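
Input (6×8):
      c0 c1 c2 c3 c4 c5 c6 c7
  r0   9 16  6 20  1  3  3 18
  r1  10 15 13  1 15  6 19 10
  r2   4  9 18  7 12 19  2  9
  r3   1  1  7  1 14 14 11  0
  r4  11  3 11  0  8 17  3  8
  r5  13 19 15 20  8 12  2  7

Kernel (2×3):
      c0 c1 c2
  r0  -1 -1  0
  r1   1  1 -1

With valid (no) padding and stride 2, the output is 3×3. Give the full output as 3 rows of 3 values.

-13 -27 -2
-18 -31 -14
3 16 -7

Output[0,0]: The receptive field on the input at this output position is [9 16 6 / 10 15 13]. Elementwise product with the kernel and sum: 9·-1 + 16·-1 + 10·1 + 15·1 + 13·-1.
Output[0,1]: The receptive field on the input at this output position is [6 20 1 / 13 1 15]. Elementwise product with the kernel and sum: 6·-1 + 20·-1 + 13·1 + 1·1 + 15·-1.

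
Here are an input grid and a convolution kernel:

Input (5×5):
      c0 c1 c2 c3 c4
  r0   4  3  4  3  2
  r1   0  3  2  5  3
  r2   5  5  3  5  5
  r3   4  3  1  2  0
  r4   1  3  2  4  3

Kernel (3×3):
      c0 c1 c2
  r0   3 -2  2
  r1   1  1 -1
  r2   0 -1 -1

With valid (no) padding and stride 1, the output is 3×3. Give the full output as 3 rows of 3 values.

7 -1 4
1 15 3
12 15 5

Output[0,0]: The receptive field on the input at this output position is [4 3 4 / 0 3 2 / 5 5 3]. Elementwise product with the kernel and sum: 4·3 + 3·-2 + 4·2 + 0·1 + 3·1 + 2·-1 + 5·-1 + 3·-1.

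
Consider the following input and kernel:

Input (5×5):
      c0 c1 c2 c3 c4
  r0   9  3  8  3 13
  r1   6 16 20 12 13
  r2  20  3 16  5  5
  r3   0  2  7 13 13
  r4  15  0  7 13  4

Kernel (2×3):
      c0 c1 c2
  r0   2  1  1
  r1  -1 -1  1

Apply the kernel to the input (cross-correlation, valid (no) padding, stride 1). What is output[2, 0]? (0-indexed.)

The receptive field on the input at this output position is [20 3 16 / 0 2 7]. Elementwise product with the kernel and sum: 20·2 + 3·1 + 16·1 + 0·-1 + 2·-1 + 7·1.

64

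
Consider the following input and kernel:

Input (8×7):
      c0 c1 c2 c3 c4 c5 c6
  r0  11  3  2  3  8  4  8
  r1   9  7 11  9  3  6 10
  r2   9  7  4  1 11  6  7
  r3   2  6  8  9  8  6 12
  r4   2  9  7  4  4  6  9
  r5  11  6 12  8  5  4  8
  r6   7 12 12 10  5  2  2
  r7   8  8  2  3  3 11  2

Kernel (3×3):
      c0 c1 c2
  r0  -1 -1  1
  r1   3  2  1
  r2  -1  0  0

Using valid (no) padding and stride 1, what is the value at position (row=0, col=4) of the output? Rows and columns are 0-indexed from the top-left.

16

The receptive field on the input at this output position is [8 4 8 / 3 6 10 / 11 6 7]. Elementwise product with the kernel and sum: 8·-1 + 4·-1 + 8·1 + 3·3 + 6·2 + 10·1 + 11·-1.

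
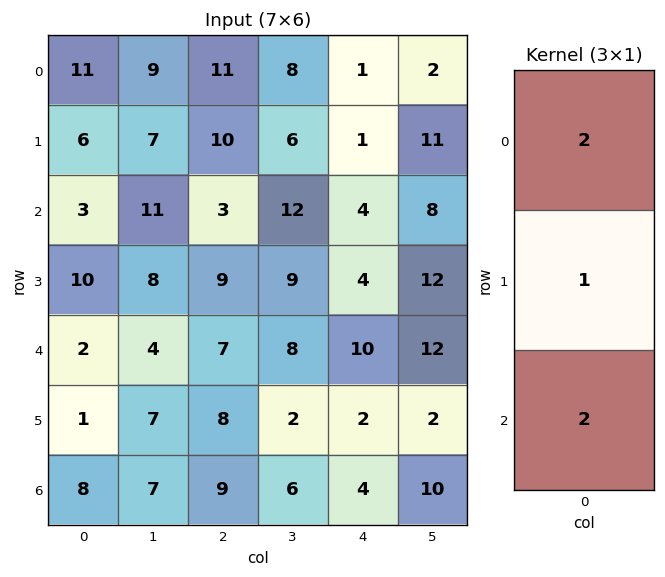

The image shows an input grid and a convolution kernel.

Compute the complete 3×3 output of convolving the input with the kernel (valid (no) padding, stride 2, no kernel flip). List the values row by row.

Output[0,0]: The receptive field on the input at this output position is [11 / 6 / 3]. Elementwise product with the kernel and sum: 11·2 + 6·1 + 3·2.
Output[0,1]: The receptive field on the input at this output position is [11 / 10 / 3]. Elementwise product with the kernel and sum: 11·2 + 10·1 + 3·2.

34 38 11
20 29 32
21 40 30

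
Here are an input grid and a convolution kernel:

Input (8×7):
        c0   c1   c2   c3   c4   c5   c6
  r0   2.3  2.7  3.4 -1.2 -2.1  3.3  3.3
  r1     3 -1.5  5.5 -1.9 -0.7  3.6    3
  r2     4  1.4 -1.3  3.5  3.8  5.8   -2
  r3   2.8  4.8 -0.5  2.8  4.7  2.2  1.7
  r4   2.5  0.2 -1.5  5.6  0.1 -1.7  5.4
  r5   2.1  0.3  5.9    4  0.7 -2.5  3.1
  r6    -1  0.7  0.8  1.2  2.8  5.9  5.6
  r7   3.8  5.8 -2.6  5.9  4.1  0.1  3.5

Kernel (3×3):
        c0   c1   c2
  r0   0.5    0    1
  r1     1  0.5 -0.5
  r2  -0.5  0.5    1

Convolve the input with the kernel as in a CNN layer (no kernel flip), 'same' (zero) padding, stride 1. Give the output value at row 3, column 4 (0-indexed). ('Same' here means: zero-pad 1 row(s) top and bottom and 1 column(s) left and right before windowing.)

7.15

The receptive field on the zero-padded input at this output position is [3.5 3.8 5.8 / 2.8 4.7 2.2 / 5.6 0.1 -1.7]. Elementwise product with the kernel and sum: 3.5·0.5 + 5.8·1 + 2.8·1 + 4.7·0.5 + 2.2·-0.5 + 5.6·-0.5 + 0.1·0.5 + -1.7·1.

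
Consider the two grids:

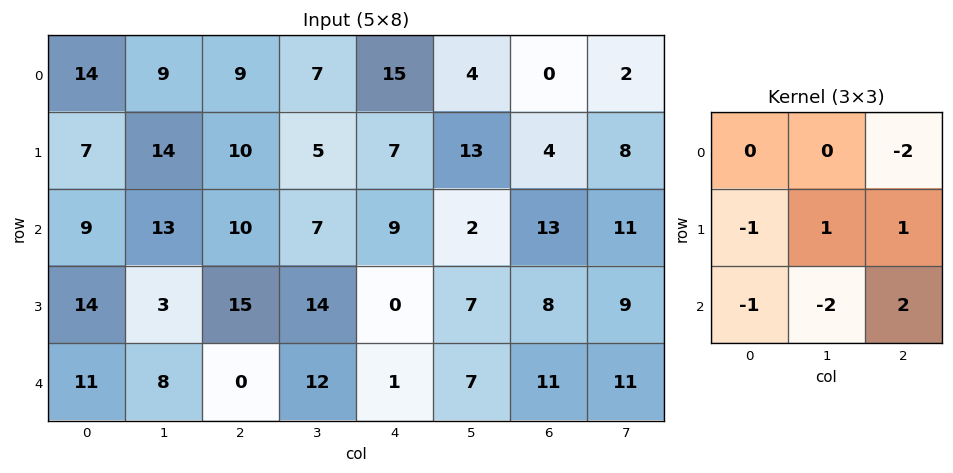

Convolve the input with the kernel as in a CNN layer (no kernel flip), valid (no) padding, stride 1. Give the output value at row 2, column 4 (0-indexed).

-4

The receptive field on the input at this output position is [9 2 13 / 0 7 8 / 1 7 11]. Elementwise product with the kernel and sum: 13·-2 + 0·-1 + 7·1 + 8·1 + 1·-1 + 7·-2 + 11·2.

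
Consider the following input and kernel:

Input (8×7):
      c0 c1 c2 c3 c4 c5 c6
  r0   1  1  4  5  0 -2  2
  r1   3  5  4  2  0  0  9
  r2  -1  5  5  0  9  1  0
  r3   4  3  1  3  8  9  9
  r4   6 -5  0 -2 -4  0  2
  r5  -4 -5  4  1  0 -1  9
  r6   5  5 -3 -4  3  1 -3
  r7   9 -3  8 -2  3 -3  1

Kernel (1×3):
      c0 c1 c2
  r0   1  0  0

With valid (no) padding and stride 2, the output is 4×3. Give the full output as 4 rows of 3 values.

Output[0,0]: The receptive field on the input at this output position is [1 1 4]. Elementwise product with the kernel and sum: 1·1.
Output[0,1]: The receptive field on the input at this output position is [4 5 0]. Elementwise product with the kernel and sum: 4·1.

1 4 0
-1 5 9
6 0 -4
5 -3 3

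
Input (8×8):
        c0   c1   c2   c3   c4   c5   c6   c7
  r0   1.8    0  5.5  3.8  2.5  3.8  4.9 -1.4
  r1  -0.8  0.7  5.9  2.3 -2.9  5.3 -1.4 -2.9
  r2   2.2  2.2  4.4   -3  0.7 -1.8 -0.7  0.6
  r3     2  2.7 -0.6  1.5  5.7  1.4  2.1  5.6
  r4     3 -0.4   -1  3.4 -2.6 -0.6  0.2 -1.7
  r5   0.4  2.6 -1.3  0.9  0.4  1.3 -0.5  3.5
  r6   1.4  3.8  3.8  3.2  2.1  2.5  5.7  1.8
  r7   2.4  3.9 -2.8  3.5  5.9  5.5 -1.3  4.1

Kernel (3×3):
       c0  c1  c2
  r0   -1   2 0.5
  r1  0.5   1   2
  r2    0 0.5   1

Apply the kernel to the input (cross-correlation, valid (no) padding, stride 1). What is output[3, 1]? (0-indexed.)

2.7

The receptive field on the input at this output position is [2.7 -0.6 1.5 / -0.4 -1 3.4 / 2.6 -1.3 0.9]. Elementwise product with the kernel and sum: 2.7·-1 + -0.6·2 + 1.5·0.5 + -0.4·0.5 + -1·1 + 3.4·2 + -1.3·0.5 + 0.9·1.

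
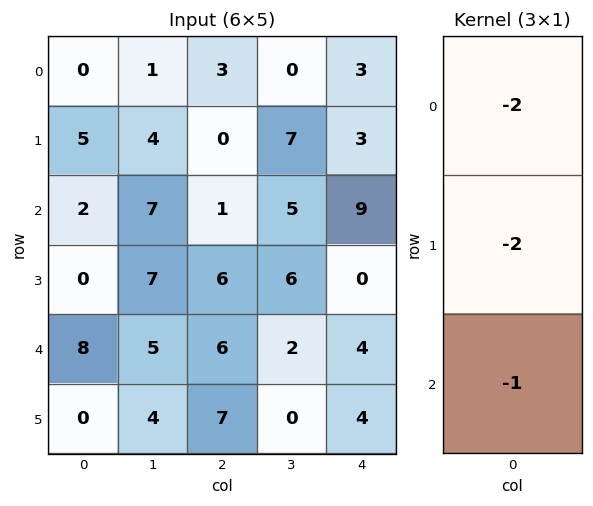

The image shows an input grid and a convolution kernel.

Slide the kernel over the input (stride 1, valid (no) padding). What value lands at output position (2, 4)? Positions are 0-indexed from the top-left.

The receptive field on the input at this output position is [9 / 0 / 4]. Elementwise product with the kernel and sum: 9·-2 + 0·-2 + 4·-1.

-22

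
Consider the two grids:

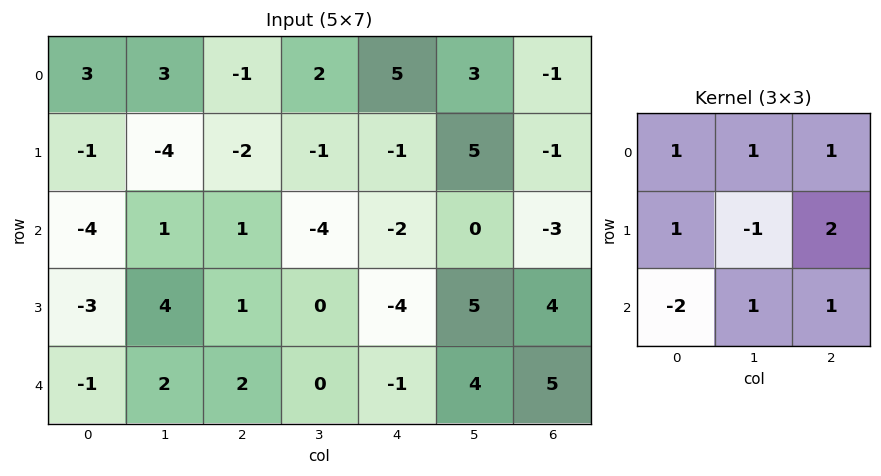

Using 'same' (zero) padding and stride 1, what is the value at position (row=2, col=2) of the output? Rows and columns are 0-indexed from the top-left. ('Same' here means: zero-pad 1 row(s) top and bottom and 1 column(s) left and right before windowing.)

-22

The receptive field on the zero-padded input at this output position is [-4 -2 -1 / 1 1 -4 / 4 1 0]. Elementwise product with the kernel and sum: -4·1 + -2·1 + -1·1 + 1·1 + 1·-1 + -4·2 + 4·-2 + 1·1 + 0·1.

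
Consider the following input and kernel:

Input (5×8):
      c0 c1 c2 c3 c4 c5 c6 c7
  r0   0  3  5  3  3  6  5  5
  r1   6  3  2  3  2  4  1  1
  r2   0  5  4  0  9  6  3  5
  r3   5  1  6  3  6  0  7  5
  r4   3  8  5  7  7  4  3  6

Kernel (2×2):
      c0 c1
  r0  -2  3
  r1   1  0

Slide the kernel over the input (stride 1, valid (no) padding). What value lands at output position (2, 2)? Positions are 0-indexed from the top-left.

-2

The receptive field on the input at this output position is [4 0 / 6 3]. Elementwise product with the kernel and sum: 4·-2 + 0·3 + 6·1.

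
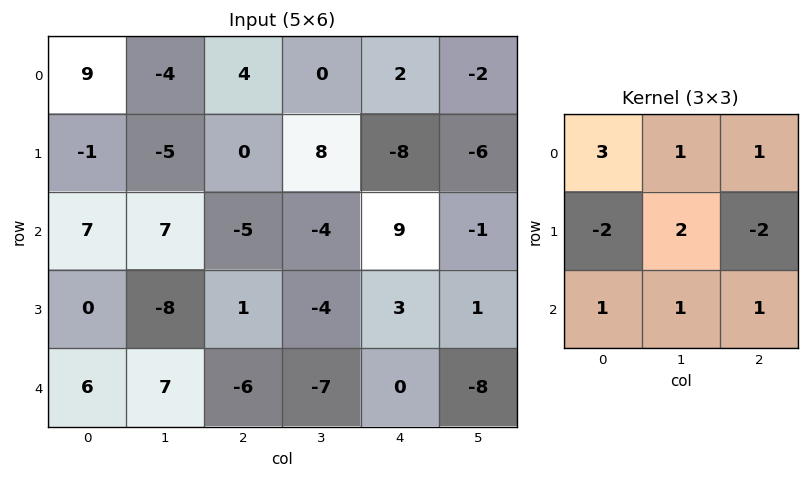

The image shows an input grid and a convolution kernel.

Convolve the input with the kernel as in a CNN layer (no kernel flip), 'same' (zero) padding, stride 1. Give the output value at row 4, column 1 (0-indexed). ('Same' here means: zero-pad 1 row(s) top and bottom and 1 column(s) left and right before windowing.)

The receptive field on the zero-padded input at this output position is [0 -8 1 / 6 7 -6 / 0 0 0]. Elementwise product with the kernel and sum: 0·3 + -8·1 + 1·1 + 6·-2 + 7·2 + -6·-2 + 0·1 + 0·1 + 0·1.

7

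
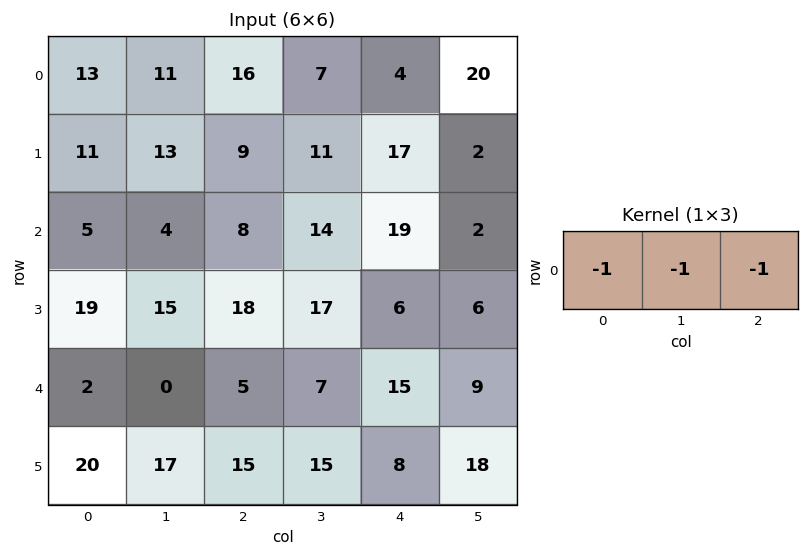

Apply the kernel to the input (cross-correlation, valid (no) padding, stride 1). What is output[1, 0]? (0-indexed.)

The receptive field on the input at this output position is [11 13 9]. Elementwise product with the kernel and sum: 11·-1 + 13·-1 + 9·-1.

-33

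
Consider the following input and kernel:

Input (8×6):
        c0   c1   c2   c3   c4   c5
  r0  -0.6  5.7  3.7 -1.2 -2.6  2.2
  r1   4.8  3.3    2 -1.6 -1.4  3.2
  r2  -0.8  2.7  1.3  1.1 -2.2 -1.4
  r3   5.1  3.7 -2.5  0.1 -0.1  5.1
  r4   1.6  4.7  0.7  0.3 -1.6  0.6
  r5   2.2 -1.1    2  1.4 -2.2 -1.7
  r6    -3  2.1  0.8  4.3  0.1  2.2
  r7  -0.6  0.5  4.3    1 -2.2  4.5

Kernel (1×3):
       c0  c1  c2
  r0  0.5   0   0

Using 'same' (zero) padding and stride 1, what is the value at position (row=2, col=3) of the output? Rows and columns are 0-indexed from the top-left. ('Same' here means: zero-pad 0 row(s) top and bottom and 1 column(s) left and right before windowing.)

0.65

The receptive field on the zero-padded input at this output position is [1.3 1.1 -2.2]. Elementwise product with the kernel and sum: 1.3·0.5.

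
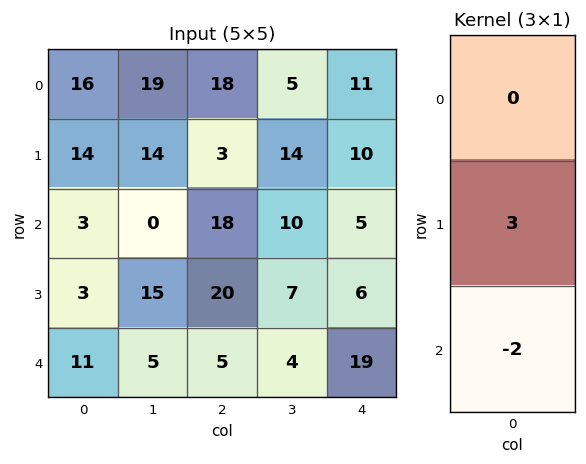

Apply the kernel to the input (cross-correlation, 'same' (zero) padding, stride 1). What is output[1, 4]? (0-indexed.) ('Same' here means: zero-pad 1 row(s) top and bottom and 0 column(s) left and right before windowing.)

20

The receptive field on the zero-padded input at this output position is [11 / 10 / 5]. Elementwise product with the kernel and sum: 10·3 + 5·-2.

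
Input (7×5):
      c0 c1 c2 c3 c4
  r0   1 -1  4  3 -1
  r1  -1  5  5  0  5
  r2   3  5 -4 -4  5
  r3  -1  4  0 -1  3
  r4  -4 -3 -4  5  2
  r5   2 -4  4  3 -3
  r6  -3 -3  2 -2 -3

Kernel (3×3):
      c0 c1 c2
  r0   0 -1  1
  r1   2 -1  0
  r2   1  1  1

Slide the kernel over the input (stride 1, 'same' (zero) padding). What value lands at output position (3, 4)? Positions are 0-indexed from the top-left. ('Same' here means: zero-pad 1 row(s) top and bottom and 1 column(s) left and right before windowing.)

The receptive field on the zero-padded input at this output position is [-4 5 0 / -1 3 0 / 5 2 0]. Elementwise product with the kernel and sum: 5·-1 + 0·1 + -1·2 + 3·-1 + 5·1 + 2·1 + 0·1.

-3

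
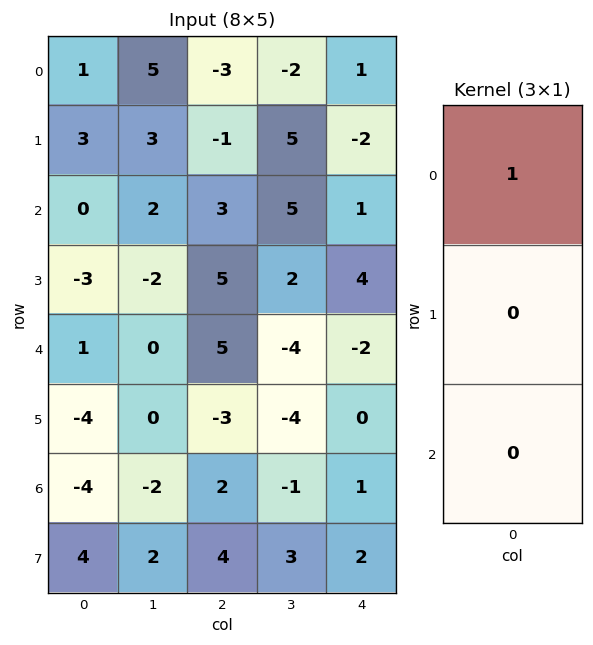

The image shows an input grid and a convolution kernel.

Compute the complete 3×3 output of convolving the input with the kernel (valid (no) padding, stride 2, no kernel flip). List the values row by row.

Output[0,0]: The receptive field on the input at this output position is [1 / 3 / 0]. Elementwise product with the kernel and sum: 1·1.
Output[0,1]: The receptive field on the input at this output position is [-3 / -1 / 3]. Elementwise product with the kernel and sum: -3·1.

1 -3 1
0 3 1
1 5 -2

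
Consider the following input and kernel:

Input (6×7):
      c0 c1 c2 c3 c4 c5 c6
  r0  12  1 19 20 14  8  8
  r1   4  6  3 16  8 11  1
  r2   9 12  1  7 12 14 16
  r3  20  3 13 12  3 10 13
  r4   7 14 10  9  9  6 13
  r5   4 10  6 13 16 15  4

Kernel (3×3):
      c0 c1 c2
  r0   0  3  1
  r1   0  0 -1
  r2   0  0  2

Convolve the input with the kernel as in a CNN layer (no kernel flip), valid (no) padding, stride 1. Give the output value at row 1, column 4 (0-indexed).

The receptive field on the input at this output position is [8 11 1 / 12 14 16 / 3 10 13]. Elementwise product with the kernel and sum: 11·3 + 1·1 + 16·-1 + 13·2.

44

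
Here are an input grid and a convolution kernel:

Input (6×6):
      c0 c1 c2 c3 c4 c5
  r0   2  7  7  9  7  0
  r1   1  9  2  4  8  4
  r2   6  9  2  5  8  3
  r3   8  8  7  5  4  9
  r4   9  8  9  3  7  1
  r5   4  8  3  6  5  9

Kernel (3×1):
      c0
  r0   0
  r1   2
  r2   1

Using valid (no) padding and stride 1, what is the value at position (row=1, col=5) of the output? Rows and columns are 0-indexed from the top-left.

15

The receptive field on the input at this output position is [4 / 3 / 9]. Elementwise product with the kernel and sum: 3·2 + 9·1.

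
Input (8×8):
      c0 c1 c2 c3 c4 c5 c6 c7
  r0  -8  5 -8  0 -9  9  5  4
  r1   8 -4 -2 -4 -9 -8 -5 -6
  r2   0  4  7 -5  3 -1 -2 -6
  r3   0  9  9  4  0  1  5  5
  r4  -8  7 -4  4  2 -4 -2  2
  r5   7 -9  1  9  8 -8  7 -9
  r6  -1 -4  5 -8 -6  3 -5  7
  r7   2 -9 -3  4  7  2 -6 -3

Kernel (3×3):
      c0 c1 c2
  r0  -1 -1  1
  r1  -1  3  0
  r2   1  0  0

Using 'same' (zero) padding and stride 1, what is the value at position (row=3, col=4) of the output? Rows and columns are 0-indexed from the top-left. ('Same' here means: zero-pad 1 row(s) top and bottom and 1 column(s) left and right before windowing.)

1

The receptive field on the zero-padded input at this output position is [-5 3 -1 / 4 0 1 / 4 2 -4]. Elementwise product with the kernel and sum: -5·-1 + 3·-1 + -1·1 + 4·-1 + 0·3 + 4·1.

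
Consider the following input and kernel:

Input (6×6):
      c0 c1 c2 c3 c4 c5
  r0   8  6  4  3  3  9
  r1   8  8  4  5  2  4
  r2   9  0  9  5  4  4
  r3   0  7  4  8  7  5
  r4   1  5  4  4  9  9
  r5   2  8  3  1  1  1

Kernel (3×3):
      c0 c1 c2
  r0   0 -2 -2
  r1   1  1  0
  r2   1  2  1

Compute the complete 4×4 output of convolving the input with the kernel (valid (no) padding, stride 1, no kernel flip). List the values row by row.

Output[0,0]: The receptive field on the input at this output position is [8 6 4 / 8 8 4 / 9 0 9]. Elementwise product with the kernel and sum: 6·-2 + 4·-2 + 8·1 + 8·1 + 9·1 + 0·2 + 9·1.
Output[0,1]: The receptive field on the input at this output position is [6 4 3 / 8 4 5 / 0 9 5]. Elementwise product with the kernel and sum: 4·-2 + 3·-2 + 8·1 + 4·1 + 0·1 + 9·2 + 5·1.

14 21 20 0
3 14 27 24
4 0 15 30
5 0 -16 -7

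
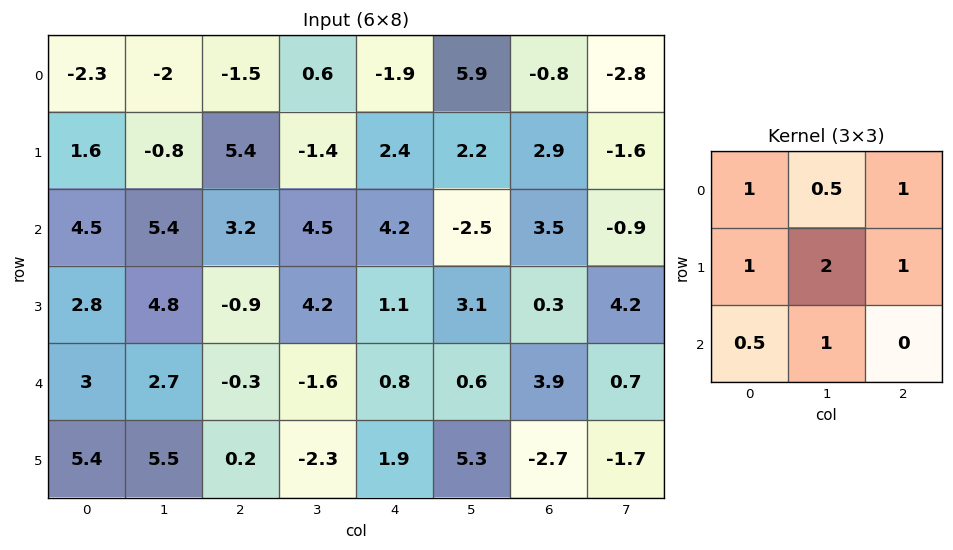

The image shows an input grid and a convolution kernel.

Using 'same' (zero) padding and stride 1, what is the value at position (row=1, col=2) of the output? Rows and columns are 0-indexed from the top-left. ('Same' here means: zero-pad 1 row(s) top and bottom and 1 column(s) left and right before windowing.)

The receptive field on the zero-padded input at this output position is [-2 -1.5 0.6 / -0.8 5.4 -1.4 / 5.4 3.2 4.5]. Elementwise product with the kernel and sum: -2·1 + -1.5·0.5 + 0.6·1 + -0.8·1 + 5.4·2 + -1.4·1 + 5.4·0.5 + 3.2·1.

12.35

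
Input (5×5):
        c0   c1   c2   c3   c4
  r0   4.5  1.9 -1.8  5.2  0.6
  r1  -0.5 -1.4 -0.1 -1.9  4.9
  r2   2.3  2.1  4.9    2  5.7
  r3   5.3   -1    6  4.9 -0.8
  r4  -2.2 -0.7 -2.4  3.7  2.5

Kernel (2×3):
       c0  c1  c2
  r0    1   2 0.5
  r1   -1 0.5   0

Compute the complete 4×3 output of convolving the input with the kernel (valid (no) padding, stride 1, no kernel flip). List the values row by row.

Output[0,0]: The receptive field on the input at this output position is [4.5 1.9 -1.8 / -0.5 -1.4 -0.1]. Elementwise product with the kernel and sum: 4.5·1 + 1.9·2 + -1.8·0.5 + -0.5·-1 + -1.4·0.5.
Output[0,1]: The receptive field on the input at this output position is [1.9 -1.8 5.2 / -1.4 -0.1 -1.9]. Elementwise product with the kernel and sum: 1.9·1 + -1.8·2 + 5.2·0.5 + -1.4·-1 + -0.1·0.5.

7.2 2.25 8.05
-4.6 -2.2 -5.35
3.15 16.9 8.2
8.15 12.95 19.65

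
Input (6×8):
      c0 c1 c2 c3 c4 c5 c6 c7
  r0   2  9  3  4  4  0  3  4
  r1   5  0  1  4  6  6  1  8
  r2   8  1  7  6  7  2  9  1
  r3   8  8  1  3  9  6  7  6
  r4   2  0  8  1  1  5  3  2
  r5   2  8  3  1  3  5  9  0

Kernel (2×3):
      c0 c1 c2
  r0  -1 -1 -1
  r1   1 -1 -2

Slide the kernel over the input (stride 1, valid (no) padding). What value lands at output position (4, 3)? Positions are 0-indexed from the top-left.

-19

The receptive field on the input at this output position is [1 1 5 / 1 3 5]. Elementwise product with the kernel and sum: 1·-1 + 1·-1 + 5·-1 + 1·1 + 3·-1 + 5·-2.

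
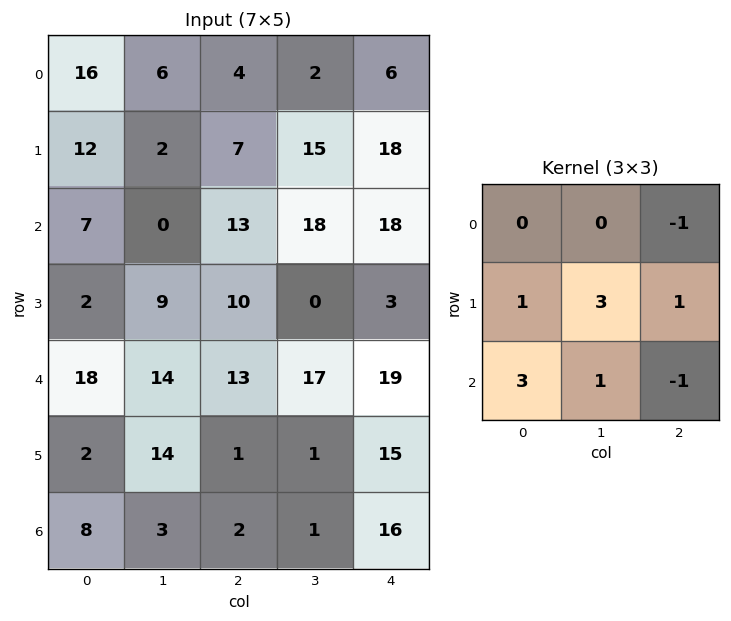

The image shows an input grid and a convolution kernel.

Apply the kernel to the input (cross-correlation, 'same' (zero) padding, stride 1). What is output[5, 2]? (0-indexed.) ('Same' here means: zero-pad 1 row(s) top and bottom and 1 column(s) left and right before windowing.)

The receptive field on the zero-padded input at this output position is [14 13 17 / 14 1 1 / 3 2 1]. Elementwise product with the kernel and sum: 17·-1 + 14·1 + 1·3 + 1·1 + 3·3 + 2·1 + 1·-1.

11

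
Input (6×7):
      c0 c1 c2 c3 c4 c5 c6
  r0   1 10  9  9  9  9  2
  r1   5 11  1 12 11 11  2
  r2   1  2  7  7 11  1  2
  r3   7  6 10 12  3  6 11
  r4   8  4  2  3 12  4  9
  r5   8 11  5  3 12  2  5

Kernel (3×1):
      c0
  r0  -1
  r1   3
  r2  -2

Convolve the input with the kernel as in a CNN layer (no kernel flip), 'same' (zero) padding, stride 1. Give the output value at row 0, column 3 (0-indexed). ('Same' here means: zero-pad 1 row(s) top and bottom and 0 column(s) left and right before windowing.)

3

The receptive field on the zero-padded input at this output position is [0 / 9 / 12]. Elementwise product with the kernel and sum: 0·-1 + 9·3 + 12·-2.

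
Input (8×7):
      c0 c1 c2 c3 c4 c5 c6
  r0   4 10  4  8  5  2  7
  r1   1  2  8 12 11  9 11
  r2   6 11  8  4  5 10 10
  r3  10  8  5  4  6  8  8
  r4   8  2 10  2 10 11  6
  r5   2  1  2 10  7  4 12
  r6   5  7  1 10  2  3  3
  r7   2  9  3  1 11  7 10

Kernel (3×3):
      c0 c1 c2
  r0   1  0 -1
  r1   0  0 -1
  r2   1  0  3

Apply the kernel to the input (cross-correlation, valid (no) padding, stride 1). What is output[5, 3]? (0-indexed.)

25

The receptive field on the input at this output position is [10 7 4 / 10 2 3 / 1 11 7]. Elementwise product with the kernel and sum: 10·1 + 4·-1 + 3·-1 + 1·1 + 7·3.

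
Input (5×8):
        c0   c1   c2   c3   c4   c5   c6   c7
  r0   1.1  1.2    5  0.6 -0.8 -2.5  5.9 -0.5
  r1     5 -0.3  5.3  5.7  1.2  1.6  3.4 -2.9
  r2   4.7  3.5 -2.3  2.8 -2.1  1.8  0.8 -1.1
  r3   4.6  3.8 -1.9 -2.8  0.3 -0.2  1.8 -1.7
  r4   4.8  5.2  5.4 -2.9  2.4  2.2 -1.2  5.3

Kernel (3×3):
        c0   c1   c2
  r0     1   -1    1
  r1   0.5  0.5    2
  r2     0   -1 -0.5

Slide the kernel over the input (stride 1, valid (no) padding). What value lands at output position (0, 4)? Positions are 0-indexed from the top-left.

The receptive field on the input at this output position is [-0.8 -2.5 5.9 / 1.2 1.6 3.4 / -2.1 1.8 0.8]. Elementwise product with the kernel and sum: -0.8·1 + -2.5·-1 + 5.9·1 + 1.2·0.5 + 1.6·0.5 + 3.4·2 + 1.8·-1 + 0.8·-0.5.

13.6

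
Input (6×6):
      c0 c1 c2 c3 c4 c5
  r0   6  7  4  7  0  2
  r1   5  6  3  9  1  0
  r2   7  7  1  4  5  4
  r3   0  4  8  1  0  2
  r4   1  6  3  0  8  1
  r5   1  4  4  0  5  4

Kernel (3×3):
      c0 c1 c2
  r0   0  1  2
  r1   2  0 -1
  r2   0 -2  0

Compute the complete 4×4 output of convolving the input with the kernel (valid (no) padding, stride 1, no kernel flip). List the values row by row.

Output[0,0]: The receptive field on the input at this output position is [6 7 4 / 5 6 3 / 7 7 1]. Elementwise product with the kernel and sum: 7·1 + 4·2 + 5·2 + 3·-1 + 7·-2.
Output[0,1]: The receptive field on the input at this output position is [7 4 7 / 6 3 9 / 7 1 4]. Elementwise product with the kernel and sum: 4·1 + 7·2 + 6·2 + 9·-1 + 1·-2.

8 19 4 12
17 15 6 5
-11 10 30 -3
11 14 -1 -7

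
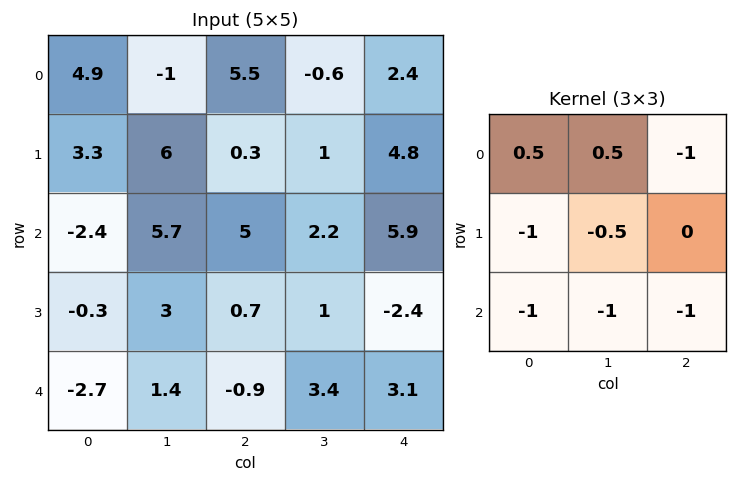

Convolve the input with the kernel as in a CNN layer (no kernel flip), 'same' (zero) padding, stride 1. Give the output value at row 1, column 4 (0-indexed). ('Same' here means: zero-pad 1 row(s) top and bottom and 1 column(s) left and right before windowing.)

The receptive field on the zero-padded input at this output position is [-0.6 2.4 0 / 1 4.8 0 / 2.2 5.9 0]. Elementwise product with the kernel and sum: -0.6·0.5 + 2.4·0.5 + 0·-1 + 1·-1 + 4.8·-0.5 + 2.2·-1 + 5.9·-1 + 0·-1.

-10.6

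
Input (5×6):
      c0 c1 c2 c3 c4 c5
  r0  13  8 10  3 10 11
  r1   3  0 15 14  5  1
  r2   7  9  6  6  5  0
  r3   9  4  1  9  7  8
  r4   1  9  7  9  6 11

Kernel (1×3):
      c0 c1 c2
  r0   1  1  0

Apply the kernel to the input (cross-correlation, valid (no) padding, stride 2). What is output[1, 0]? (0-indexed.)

The receptive field on the input at this output position is [7 9 6]. Elementwise product with the kernel and sum: 7·1 + 9·1.

16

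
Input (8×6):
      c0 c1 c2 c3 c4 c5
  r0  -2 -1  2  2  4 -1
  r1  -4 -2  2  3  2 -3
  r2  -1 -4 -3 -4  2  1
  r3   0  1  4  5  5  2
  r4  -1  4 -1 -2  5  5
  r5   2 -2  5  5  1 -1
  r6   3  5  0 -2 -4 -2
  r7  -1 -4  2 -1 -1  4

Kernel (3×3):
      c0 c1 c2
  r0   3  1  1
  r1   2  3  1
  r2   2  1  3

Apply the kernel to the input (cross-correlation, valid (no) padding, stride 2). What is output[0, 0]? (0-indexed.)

-32

The receptive field on the input at this output position is [-2 -1 2 / -4 -2 2 / -1 -4 -3]. Elementwise product with the kernel and sum: -2·3 + -1·1 + 2·1 + -4·2 + -2·3 + 2·1 + -1·2 + -4·1 + -3·3.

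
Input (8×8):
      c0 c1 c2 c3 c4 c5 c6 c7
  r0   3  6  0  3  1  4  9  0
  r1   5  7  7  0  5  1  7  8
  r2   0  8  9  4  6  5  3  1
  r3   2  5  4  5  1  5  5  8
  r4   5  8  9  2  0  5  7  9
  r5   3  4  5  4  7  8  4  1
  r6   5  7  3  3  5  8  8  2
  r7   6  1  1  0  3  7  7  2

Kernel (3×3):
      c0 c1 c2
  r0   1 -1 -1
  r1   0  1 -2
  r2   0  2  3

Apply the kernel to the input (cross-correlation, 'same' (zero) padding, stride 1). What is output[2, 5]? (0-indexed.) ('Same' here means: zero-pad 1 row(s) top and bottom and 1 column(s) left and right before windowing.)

21

The receptive field on the zero-padded input at this output position is [5 1 7 / 6 5 3 / 1 5 5]. Elementwise product with the kernel and sum: 5·1 + 1·-1 + 7·-1 + 5·1 + 3·-2 + 5·2 + 5·3.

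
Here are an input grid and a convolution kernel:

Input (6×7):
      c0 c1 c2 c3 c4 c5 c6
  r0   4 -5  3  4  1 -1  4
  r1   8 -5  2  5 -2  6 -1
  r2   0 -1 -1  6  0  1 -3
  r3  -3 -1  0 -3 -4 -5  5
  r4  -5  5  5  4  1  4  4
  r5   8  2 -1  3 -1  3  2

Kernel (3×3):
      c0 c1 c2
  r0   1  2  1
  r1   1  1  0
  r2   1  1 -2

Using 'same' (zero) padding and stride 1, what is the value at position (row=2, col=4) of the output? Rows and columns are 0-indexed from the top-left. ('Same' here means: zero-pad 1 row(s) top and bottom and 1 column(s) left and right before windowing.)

The receptive field on the zero-padded input at this output position is [5 -2 6 / 6 0 1 / -3 -4 -5]. Elementwise product with the kernel and sum: 5·1 + -2·2 + 6·1 + 6·1 + 0·1 + -3·1 + -4·1 + -5·-2.

16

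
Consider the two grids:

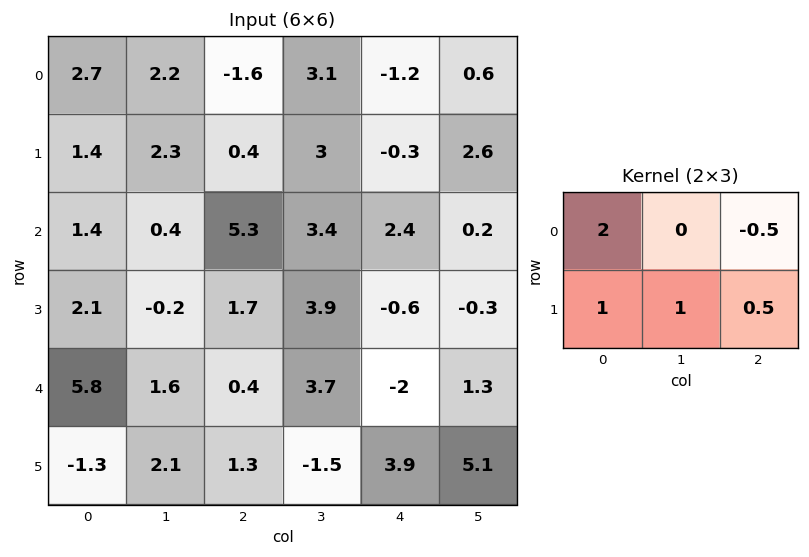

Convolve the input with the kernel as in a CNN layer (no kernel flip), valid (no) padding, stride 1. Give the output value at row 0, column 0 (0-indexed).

The receptive field on the input at this output position is [2.7 2.2 -1.6 / 1.4 2.3 0.4]. Elementwise product with the kernel and sum: 2.7·2 + -1.6·-0.5 + 1.4·1 + 2.3·1 + 0.4·0.5.

10.1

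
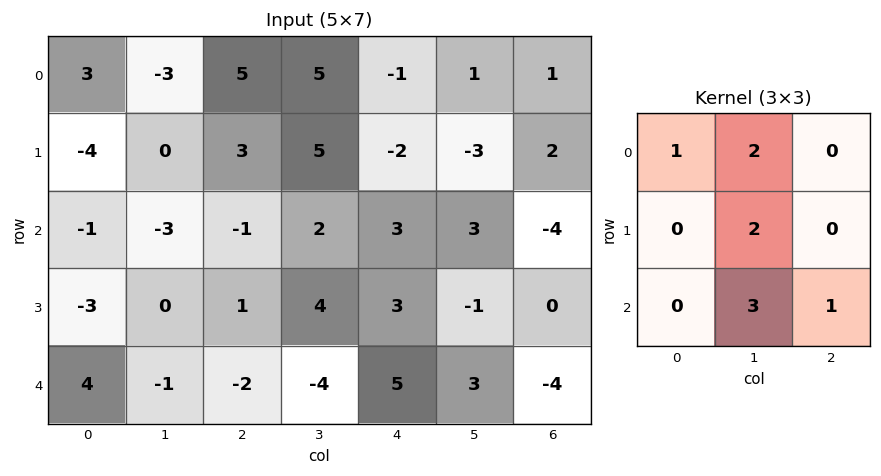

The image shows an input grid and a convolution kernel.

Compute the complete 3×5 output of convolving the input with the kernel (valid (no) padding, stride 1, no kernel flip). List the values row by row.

-13 12 34 11 0
-9 11 32 15 -5
-12 -13 4 32 12

Output[0,0]: The receptive field on the input at this output position is [3 -3 5 / -4 0 3 / -1 -3 -1]. Elementwise product with the kernel and sum: 3·1 + -3·2 + 0·2 + -3·3 + -1·1.
Output[0,1]: The receptive field on the input at this output position is [-3 5 5 / 0 3 5 / -3 -1 2]. Elementwise product with the kernel and sum: -3·1 + 5·2 + 3·2 + -1·3 + 2·1.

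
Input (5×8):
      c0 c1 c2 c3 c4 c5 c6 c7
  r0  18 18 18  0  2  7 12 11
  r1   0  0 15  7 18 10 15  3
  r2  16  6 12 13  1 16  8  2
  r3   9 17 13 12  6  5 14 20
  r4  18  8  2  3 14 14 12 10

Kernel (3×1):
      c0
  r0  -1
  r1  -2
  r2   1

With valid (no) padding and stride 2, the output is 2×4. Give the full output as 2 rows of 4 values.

Output[0,0]: The receptive field on the input at this output position is [18 / 0 / 16]. Elementwise product with the kernel and sum: 18·-1 + 0·-2 + 16·1.
Output[0,1]: The receptive field on the input at this output position is [18 / 15 / 12]. Elementwise product with the kernel and sum: 18·-1 + 15·-2 + 12·1.

-2 -36 -37 -34
-16 -36 1 -24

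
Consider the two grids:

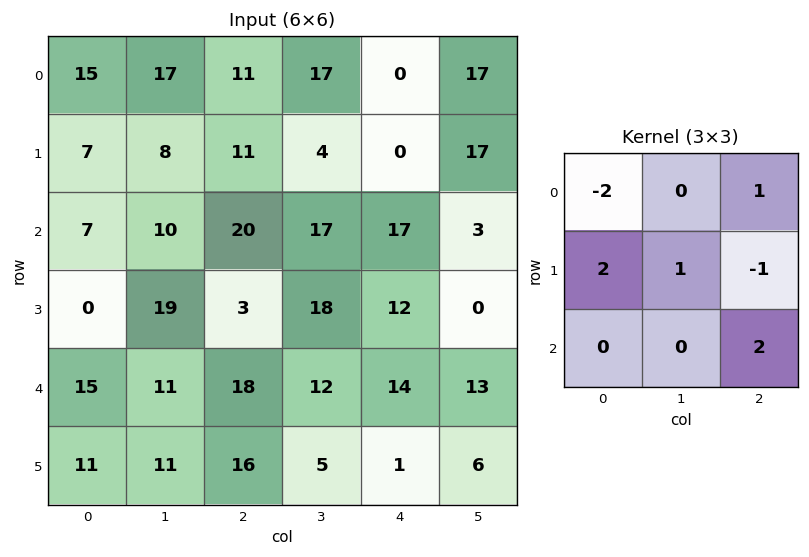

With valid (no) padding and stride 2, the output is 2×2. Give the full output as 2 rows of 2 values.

32 38
58 17

Output[0,0]: The receptive field on the input at this output position is [15 17 11 / 7 8 11 / 7 10 20]. Elementwise product with the kernel and sum: 15·-2 + 11·1 + 7·2 + 8·1 + 11·-1 + 20·2.
Output[0,1]: The receptive field on the input at this output position is [11 17 0 / 11 4 0 / 20 17 17]. Elementwise product with the kernel and sum: 11·-2 + 0·1 + 11·2 + 4·1 + 0·-1 + 17·2.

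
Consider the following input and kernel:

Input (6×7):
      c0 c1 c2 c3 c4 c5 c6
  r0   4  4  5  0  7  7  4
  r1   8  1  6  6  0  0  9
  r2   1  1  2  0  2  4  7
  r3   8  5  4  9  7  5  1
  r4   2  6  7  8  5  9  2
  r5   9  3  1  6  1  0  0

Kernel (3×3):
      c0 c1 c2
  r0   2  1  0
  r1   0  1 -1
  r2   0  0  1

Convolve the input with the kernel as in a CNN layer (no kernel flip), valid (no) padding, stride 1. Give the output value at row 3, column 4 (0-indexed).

The receptive field on the input at this output position is [7 5 1 / 5 9 2 / 1 0 0]. Elementwise product with the kernel and sum: 7·2 + 5·1 + 9·1 + 2·-1 + 0·1.

26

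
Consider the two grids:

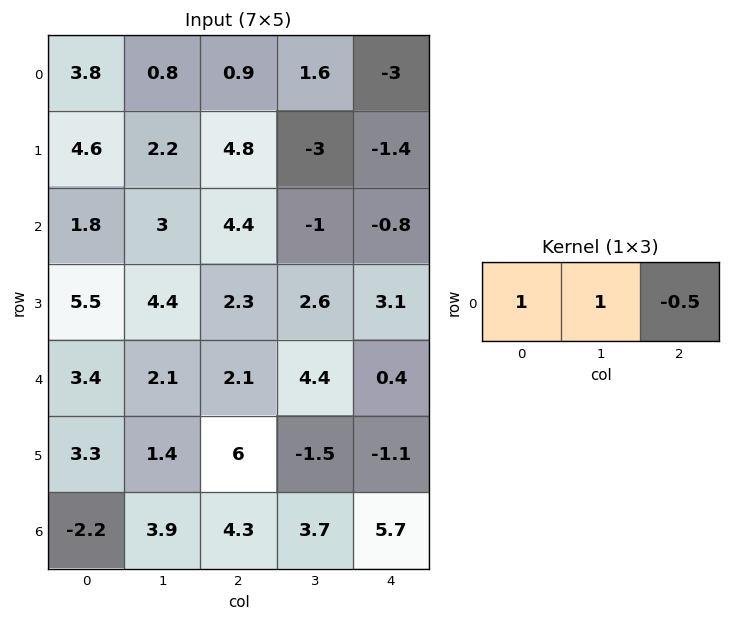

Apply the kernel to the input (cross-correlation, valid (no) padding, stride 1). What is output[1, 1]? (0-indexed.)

8.5

The receptive field on the input at this output position is [2.2 4.8 -3]. Elementwise product with the kernel and sum: 2.2·1 + 4.8·1 + -3·-0.5.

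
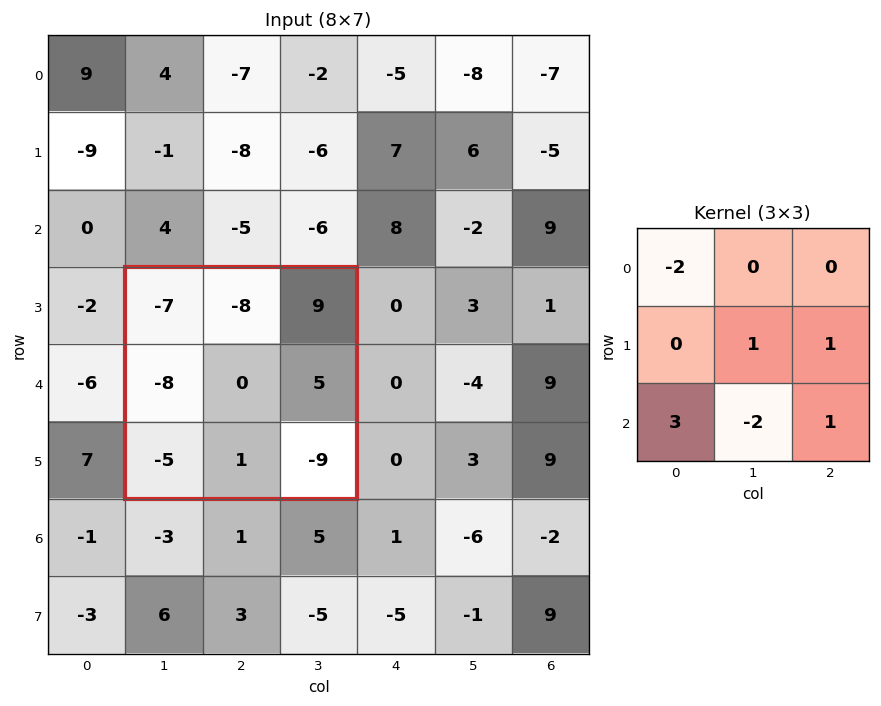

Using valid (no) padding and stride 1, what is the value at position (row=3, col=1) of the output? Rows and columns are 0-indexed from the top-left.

-7

The receptive field on the input at this output position is [-7 -8 9 / -8 0 5 / -5 1 -9]. Elementwise product with the kernel and sum: -7·-2 + 0·1 + 5·1 + -5·3 + 1·-2 + -9·1.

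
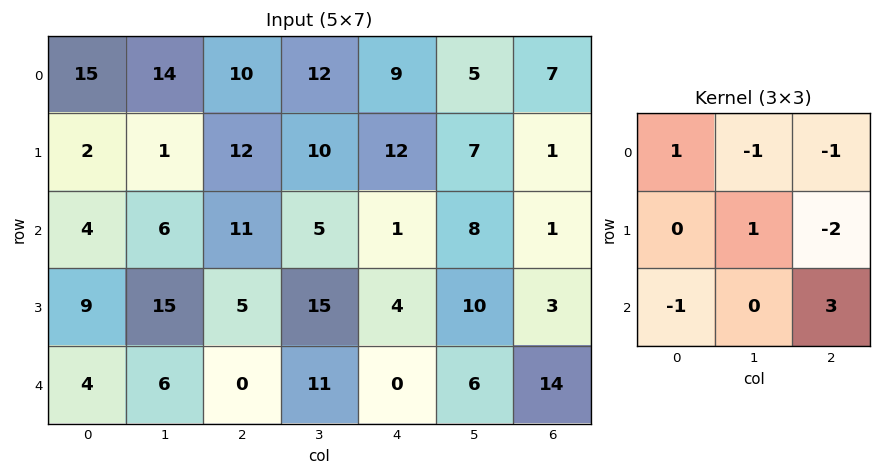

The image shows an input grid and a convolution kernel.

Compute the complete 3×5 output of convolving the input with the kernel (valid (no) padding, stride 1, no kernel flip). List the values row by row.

-3 -7 -33 15 4
-21 10 0 -9 15
-12 -8 12 -13 38

Output[0,0]: The receptive field on the input at this output position is [15 14 10 / 2 1 12 / 4 6 11]. Elementwise product with the kernel and sum: 15·1 + 14·-1 + 10·-1 + 1·1 + 12·-2 + 4·-1 + 11·3.
Output[0,1]: The receptive field on the input at this output position is [14 10 12 / 1 12 10 / 6 11 5]. Elementwise product with the kernel and sum: 14·1 + 10·-1 + 12·-1 + 12·1 + 10·-2 + 6·-1 + 5·3.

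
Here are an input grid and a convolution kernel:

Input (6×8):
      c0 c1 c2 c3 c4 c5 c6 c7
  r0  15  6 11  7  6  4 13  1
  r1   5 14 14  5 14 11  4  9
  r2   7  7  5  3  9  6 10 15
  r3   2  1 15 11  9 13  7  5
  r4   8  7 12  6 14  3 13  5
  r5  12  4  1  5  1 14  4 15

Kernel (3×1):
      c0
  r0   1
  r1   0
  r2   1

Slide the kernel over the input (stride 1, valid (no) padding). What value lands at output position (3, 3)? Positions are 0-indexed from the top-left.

The receptive field on the input at this output position is [11 / 6 / 5]. Elementwise product with the kernel and sum: 11·1 + 5·1.

16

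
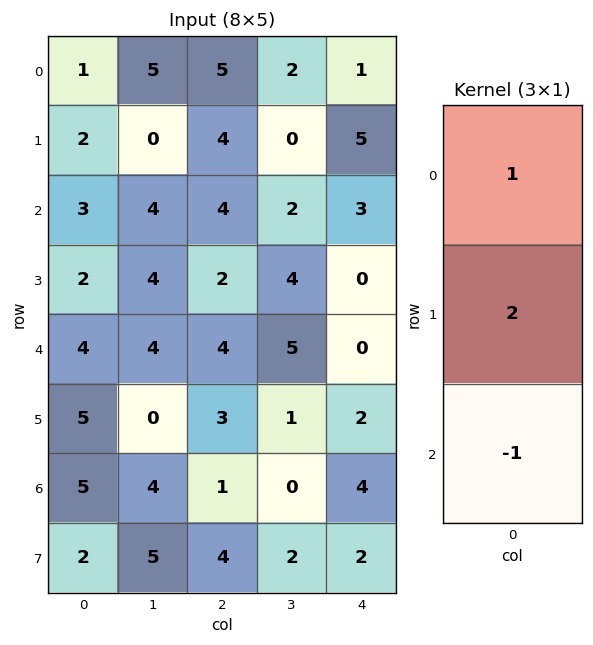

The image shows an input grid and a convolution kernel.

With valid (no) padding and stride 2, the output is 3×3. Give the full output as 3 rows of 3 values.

2 9 8
3 4 3
9 9 0

Output[0,0]: The receptive field on the input at this output position is [1 / 2 / 3]. Elementwise product with the kernel and sum: 1·1 + 2·2 + 3·-1.
Output[0,1]: The receptive field on the input at this output position is [5 / 4 / 4]. Elementwise product with the kernel and sum: 5·1 + 4·2 + 4·-1.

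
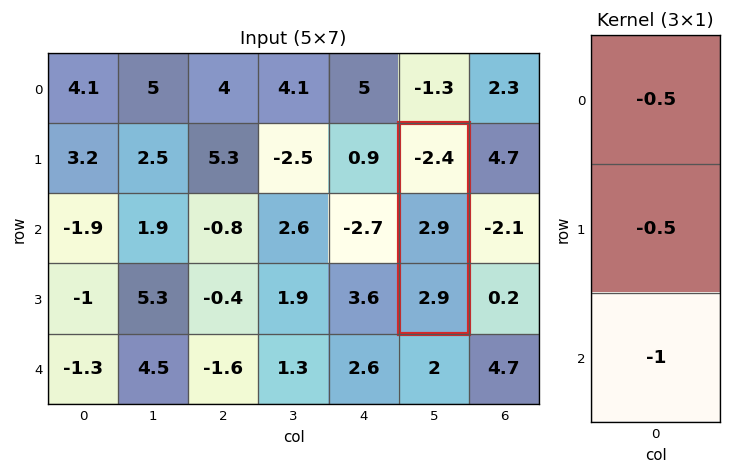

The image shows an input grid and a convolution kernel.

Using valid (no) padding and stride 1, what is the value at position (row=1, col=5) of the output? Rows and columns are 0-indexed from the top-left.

The receptive field on the input at this output position is [-2.4 / 2.9 / 2.9]. Elementwise product with the kernel and sum: -2.4·-0.5 + 2.9·-0.5 + 2.9·-1.

-3.15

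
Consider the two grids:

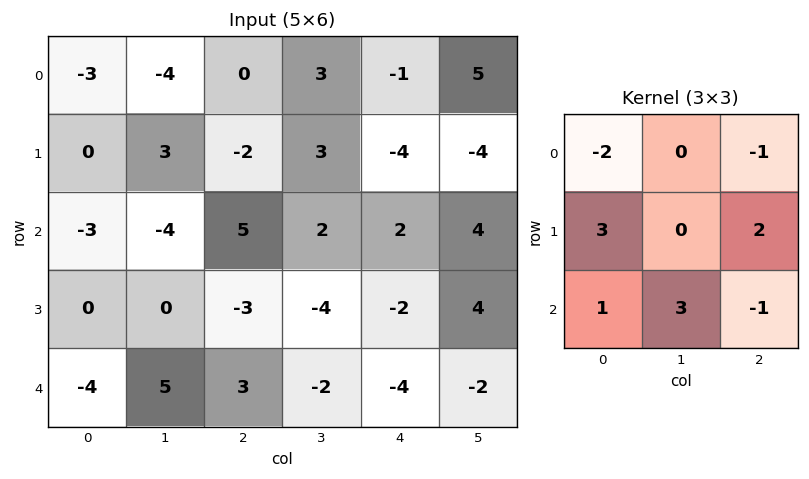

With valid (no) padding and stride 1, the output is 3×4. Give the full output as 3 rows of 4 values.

Output[0,0]: The receptive field on the input at this output position is [-3 -4 0 / 0 3 -2 / -3 -4 5]. Elementwise product with the kernel and sum: -3·-2 + 0·-1 + 0·3 + -2·2 + -3·1 + -4·3 + 5·-1.
Output[0,1]: The receptive field on the input at this output position is [-4 0 3 / 3 -2 3 / -4 5 2]. Elementwise product with the kernel and sum: -4·-2 + 3·-1 + 3·3 + 3·2 + -4·1 + 5·3 + 2·-1.

-18 29 -4 -6
6 -22 14 -2
3 14 -24 -24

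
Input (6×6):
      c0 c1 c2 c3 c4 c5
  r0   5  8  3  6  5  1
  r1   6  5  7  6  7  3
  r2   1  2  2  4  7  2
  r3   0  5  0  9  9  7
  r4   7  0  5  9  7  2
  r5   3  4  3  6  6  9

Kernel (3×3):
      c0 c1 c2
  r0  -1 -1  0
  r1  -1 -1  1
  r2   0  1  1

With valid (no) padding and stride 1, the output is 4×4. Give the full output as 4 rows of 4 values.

Output[0,0]: The receptive field on the input at this output position is [5 8 3 / 6 5 7 / 1 2 2]. Elementwise product with the kernel and sum: 5·-1 + 8·-1 + 6·-1 + 5·-1 + 7·1 + 2·1 + 2·1.

-13 -11 -4 -12
-7 -3 6 -6
-3 14 10 -13
0 8 -4 -17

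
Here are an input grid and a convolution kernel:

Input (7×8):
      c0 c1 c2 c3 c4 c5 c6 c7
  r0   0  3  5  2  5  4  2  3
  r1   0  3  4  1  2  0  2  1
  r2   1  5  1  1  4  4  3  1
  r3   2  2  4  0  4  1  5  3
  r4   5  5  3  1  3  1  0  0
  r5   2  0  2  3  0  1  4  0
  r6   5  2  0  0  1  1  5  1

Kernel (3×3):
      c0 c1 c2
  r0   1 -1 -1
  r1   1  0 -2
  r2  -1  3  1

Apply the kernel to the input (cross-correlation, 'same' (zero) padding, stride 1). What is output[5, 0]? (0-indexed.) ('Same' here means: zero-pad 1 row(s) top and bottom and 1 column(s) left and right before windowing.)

7

The receptive field on the zero-padded input at this output position is [0 5 5 / 0 2 0 / 0 5 2]. Elementwise product with the kernel and sum: 0·1 + 5·-1 + 5·-1 + 0·1 + 0·-2 + 0·-1 + 5·3 + 2·1.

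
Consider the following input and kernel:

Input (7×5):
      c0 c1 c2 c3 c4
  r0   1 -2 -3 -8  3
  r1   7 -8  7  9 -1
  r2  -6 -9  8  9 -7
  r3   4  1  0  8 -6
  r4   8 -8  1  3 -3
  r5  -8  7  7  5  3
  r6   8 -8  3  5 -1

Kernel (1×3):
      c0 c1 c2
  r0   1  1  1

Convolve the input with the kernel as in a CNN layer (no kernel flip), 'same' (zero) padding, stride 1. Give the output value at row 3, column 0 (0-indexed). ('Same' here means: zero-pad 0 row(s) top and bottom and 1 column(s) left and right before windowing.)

5

The receptive field on the zero-padded input at this output position is [0 4 1]. Elementwise product with the kernel and sum: 0·1 + 4·1 + 1·1.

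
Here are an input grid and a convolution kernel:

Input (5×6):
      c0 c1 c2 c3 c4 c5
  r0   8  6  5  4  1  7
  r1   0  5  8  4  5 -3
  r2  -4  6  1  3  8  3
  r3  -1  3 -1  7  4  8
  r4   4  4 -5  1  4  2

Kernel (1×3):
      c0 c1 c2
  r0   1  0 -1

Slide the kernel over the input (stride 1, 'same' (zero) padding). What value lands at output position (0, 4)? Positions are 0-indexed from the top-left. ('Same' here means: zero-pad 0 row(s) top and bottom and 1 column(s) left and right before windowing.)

-3

The receptive field on the zero-padded input at this output position is [4 1 7]. Elementwise product with the kernel and sum: 4·1 + 7·-1.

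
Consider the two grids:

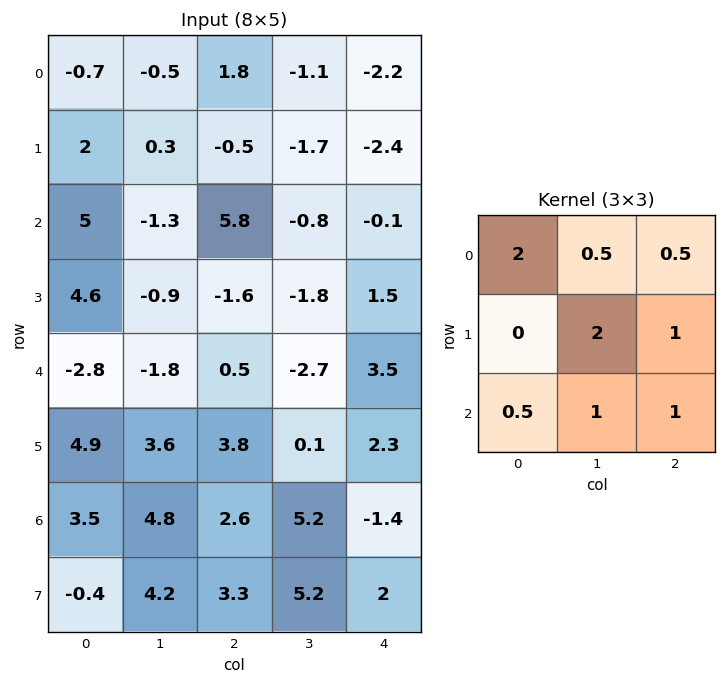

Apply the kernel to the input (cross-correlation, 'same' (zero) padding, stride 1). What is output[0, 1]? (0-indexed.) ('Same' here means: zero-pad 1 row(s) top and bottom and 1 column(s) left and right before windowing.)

1.6

The receptive field on the zero-padded input at this output position is [0 0 0 / -0.7 -0.5 1.8 / 2 0.3 -0.5]. Elementwise product with the kernel and sum: 0·2 + 0·0.5 + 0·0.5 + -0.5·2 + 1.8·1 + 2·0.5 + 0.3·1 + -0.5·1.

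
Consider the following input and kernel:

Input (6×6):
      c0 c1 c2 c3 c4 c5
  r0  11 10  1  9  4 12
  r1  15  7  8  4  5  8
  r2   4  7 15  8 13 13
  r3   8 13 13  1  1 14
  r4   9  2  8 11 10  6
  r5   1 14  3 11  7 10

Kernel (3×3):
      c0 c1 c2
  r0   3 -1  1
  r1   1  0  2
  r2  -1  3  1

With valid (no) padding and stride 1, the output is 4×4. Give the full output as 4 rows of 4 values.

Output[0,0]: The receptive field on the input at this output position is [11 10 1 / 15 7 8 / 4 7 15]. Elementwise product with the kernel and sum: 11·3 + 10·-1 + 1·1 + 15·1 + 8·2 + 4·-1 + 7·3 + 15·1.
Output[0,1]: The receptive field on the input at this output position is [10 1 9 / 7 8 4 / 7 15 8]. Elementwise product with the kernel and sum: 10·3 + 1·-1 + 9·1 + 7·1 + 4·2 + 7·-1 + 15·3 + 8·1.

87 99 38 99
124 67 57 65
59 62 100 78
93 57 104 59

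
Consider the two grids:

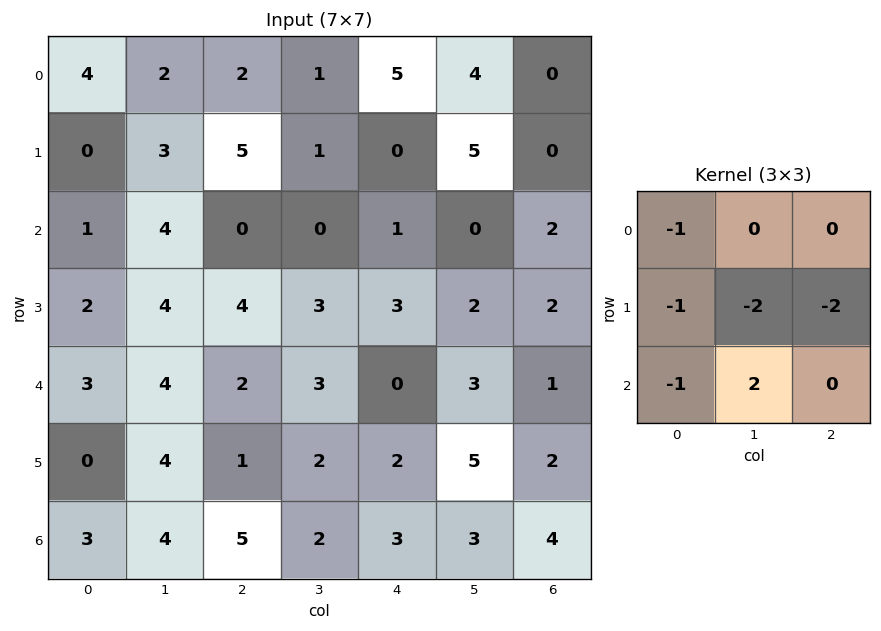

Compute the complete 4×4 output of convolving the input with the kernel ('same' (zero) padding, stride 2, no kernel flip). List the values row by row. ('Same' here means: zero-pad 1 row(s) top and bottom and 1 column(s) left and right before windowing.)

Output[0,0]: The receptive field on the zero-padded input at this output position is [0 0 0 / 0 4 2 / 0 0 3]. Elementwise product with the kernel and sum: 0·-1 + 0·-1 + 4·-2 + 2·-2 + 0·-1 + 0·2.

-12 -1 -20 -9
-6 -3 0 -7
-14 -20 -10 -8
-14 -22 -16 -16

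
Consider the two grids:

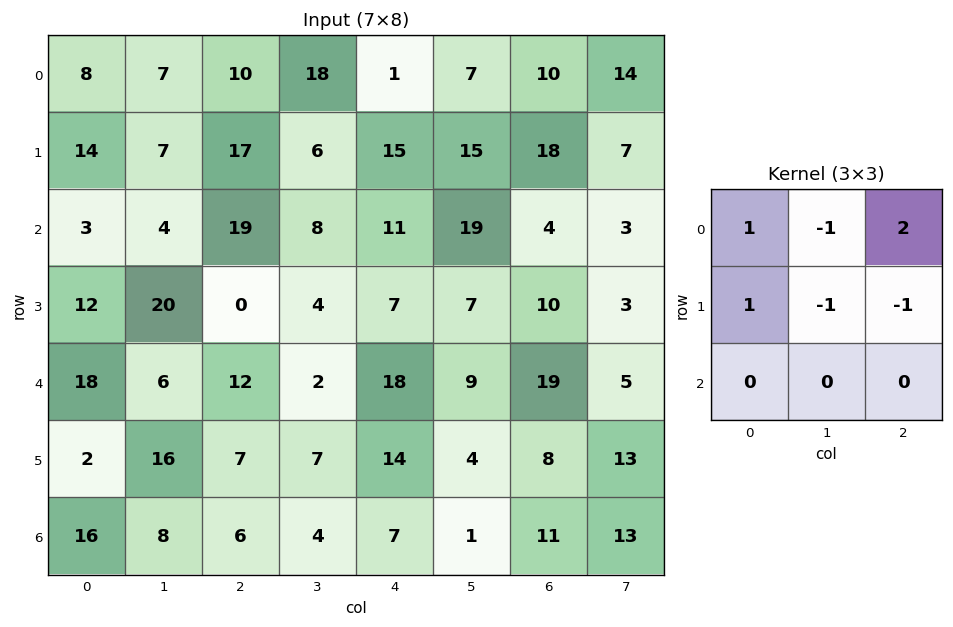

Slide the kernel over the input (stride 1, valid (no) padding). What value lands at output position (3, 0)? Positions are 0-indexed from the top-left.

-8

The receptive field on the input at this output position is [12 20 0 / 18 6 12 / 2 16 7]. Elementwise product with the kernel and sum: 12·1 + 20·-1 + 0·2 + 18·1 + 6·-1 + 12·-1.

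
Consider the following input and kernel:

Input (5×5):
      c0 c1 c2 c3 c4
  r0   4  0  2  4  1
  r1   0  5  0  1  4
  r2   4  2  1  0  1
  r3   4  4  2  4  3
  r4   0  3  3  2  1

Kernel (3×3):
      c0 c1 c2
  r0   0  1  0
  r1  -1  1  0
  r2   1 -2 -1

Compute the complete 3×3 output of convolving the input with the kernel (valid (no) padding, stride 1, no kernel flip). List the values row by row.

Output[0,0]: The receptive field on the input at this output position is [4 0 2 / 0 5 0 / 4 2 1]. Elementwise product with the kernel and sum: 0·1 + 0·-1 + 5·1 + 4·1 + 2·-2 + 1·-1.
Output[0,1]: The receptive field on the input at this output position is [0 2 4 / 5 0 1 / 2 1 0]. Elementwise product with the kernel and sum: 2·1 + 5·-1 + 0·1 + 2·1 + 1·-2 + 0·-1.

4 -3 5
-3 -5 -9
-7 -6 0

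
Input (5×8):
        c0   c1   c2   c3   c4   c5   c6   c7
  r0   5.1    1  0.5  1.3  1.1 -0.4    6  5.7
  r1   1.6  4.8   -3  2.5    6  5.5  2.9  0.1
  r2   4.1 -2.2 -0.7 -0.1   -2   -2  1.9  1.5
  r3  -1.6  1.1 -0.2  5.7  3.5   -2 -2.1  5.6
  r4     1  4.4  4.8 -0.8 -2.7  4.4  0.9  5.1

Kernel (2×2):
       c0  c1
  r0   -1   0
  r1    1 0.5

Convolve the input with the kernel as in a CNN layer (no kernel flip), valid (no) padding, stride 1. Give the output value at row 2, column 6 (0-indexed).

-1.2

The receptive field on the input at this output position is [1.9 1.5 / -2.1 5.6]. Elementwise product with the kernel and sum: 1.9·-1 + -2.1·1 + 5.6·0.5.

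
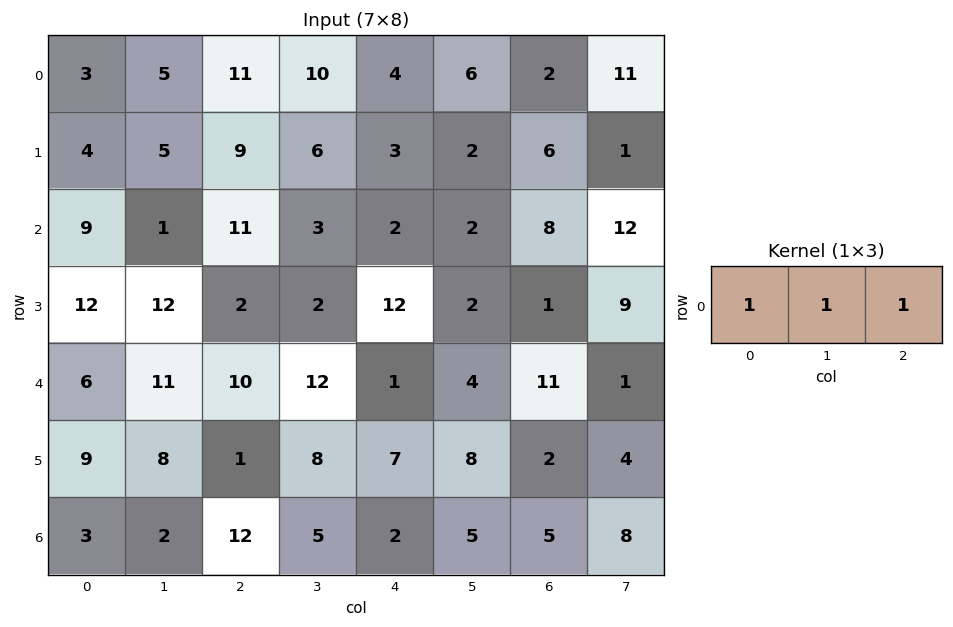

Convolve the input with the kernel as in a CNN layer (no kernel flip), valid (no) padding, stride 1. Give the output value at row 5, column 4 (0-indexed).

The receptive field on the input at this output position is [7 8 2]. Elementwise product with the kernel and sum: 7·1 + 8·1 + 2·1.

17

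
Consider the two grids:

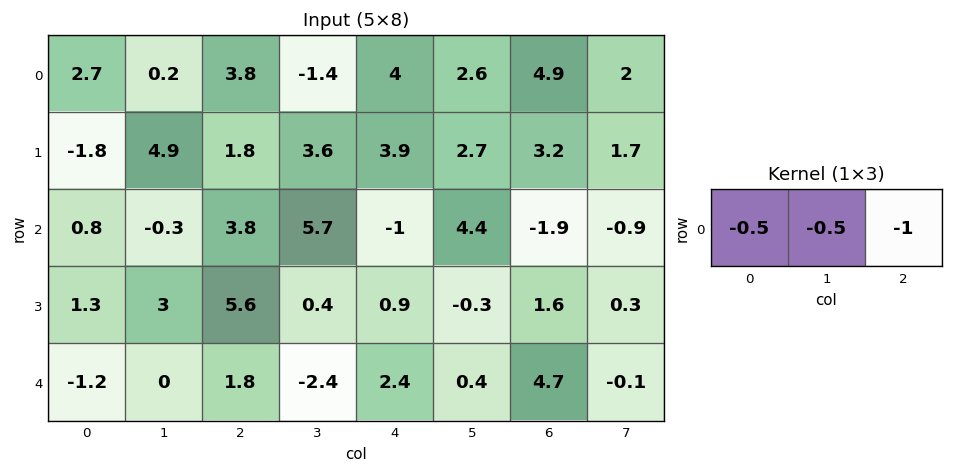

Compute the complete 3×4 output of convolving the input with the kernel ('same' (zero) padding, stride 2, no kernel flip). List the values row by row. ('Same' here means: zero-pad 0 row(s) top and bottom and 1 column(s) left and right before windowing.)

-1.55 -0.6 -3.9 -5.75
-0.1 -7.45 -6.75 -0.35
0.6 1.5 -0.4 -2.45

Output[0,0]: The receptive field on the zero-padded input at this output position is [0 2.7 0.2]. Elementwise product with the kernel and sum: 0·-0.5 + 2.7·-0.5 + 0.2·-1.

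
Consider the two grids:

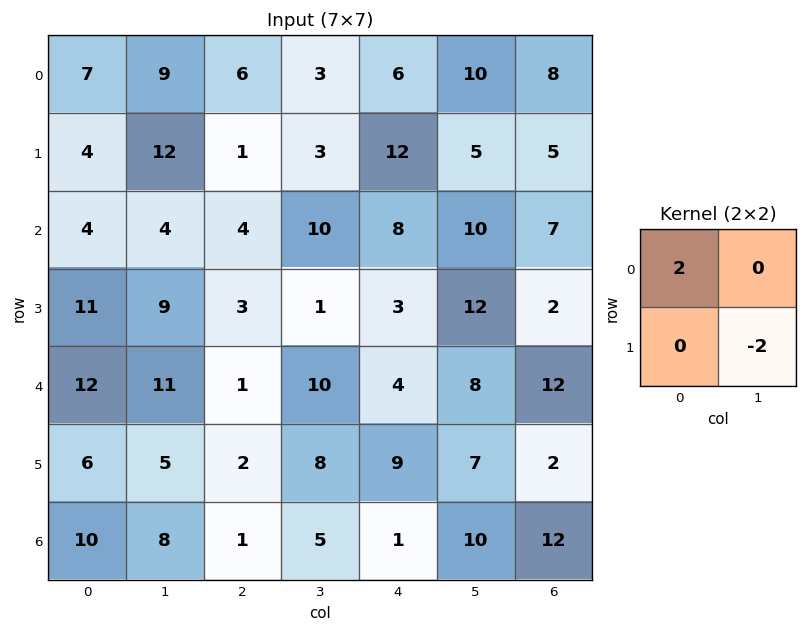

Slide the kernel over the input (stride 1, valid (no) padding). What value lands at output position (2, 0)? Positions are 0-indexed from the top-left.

-10

The receptive field on the input at this output position is [4 4 / 11 9]. Elementwise product with the kernel and sum: 4·2 + 9·-2.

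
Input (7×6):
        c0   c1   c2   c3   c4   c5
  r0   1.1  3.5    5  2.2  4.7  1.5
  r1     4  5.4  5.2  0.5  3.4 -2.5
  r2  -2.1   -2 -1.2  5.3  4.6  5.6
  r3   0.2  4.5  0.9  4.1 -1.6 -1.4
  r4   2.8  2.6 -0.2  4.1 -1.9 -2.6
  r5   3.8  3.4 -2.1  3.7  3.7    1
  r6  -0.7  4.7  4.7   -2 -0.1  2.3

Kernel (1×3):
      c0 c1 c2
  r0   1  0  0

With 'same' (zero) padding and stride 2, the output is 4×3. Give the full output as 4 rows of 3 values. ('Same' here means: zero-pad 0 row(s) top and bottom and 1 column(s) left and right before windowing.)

0 3.5 2.2
0 -2 5.3
0 2.6 4.1
0 4.7 -2

Output[0,0]: The receptive field on the zero-padded input at this output position is [0 1.1 3.5]. Elementwise product with the kernel and sum: 0·1.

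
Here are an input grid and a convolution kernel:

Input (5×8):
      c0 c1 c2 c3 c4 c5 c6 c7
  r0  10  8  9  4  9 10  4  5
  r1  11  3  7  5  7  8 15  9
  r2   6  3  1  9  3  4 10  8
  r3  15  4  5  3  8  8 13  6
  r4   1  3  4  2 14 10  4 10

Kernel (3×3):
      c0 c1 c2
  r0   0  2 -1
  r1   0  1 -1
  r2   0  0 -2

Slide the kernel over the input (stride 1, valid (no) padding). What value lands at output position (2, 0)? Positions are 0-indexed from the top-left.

The receptive field on the input at this output position is [6 3 1 / 15 4 5 / 1 3 4]. Elementwise product with the kernel and sum: 3·2 + 1·-1 + 4·1 + 5·-1 + 4·-2.

-4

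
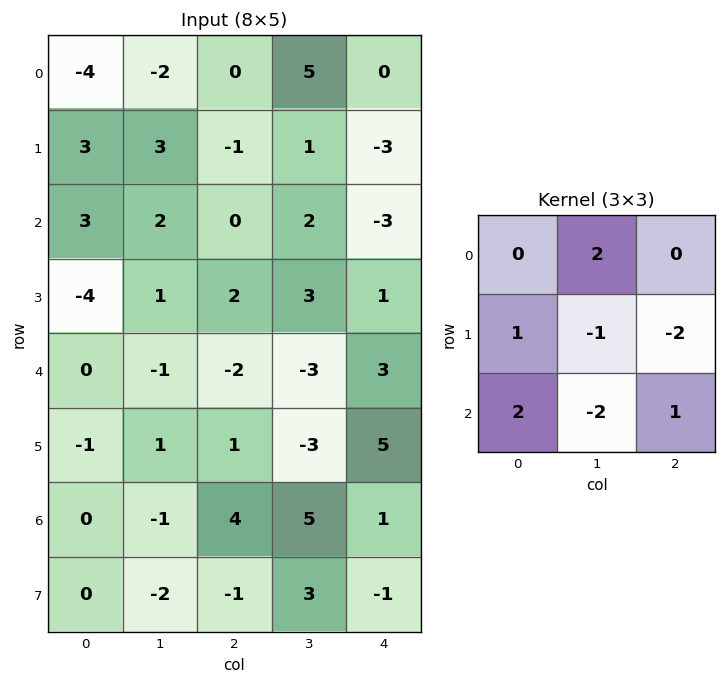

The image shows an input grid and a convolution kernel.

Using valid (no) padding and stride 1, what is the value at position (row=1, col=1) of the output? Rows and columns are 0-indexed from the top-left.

The receptive field on the input at this output position is [3 -1 1 / 2 0 2 / 1 2 3]. Elementwise product with the kernel and sum: -1·2 + 2·1 + 0·-1 + 2·-2 + 1·2 + 2·-2 + 3·1.

-3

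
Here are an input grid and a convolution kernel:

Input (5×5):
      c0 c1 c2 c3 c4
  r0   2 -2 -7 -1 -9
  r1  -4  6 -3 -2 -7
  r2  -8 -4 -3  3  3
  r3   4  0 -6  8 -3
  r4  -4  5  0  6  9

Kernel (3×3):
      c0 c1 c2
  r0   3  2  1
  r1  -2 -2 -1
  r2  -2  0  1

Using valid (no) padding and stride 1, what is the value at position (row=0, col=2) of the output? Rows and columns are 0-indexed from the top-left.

The receptive field on the input at this output position is [-7 -1 -9 / -3 -2 -7 / -3 3 3]. Elementwise product with the kernel and sum: -7·3 + -1·2 + -9·1 + -3·-2 + -2·-2 + -7·-1 + -3·-2 + 3·1.

-6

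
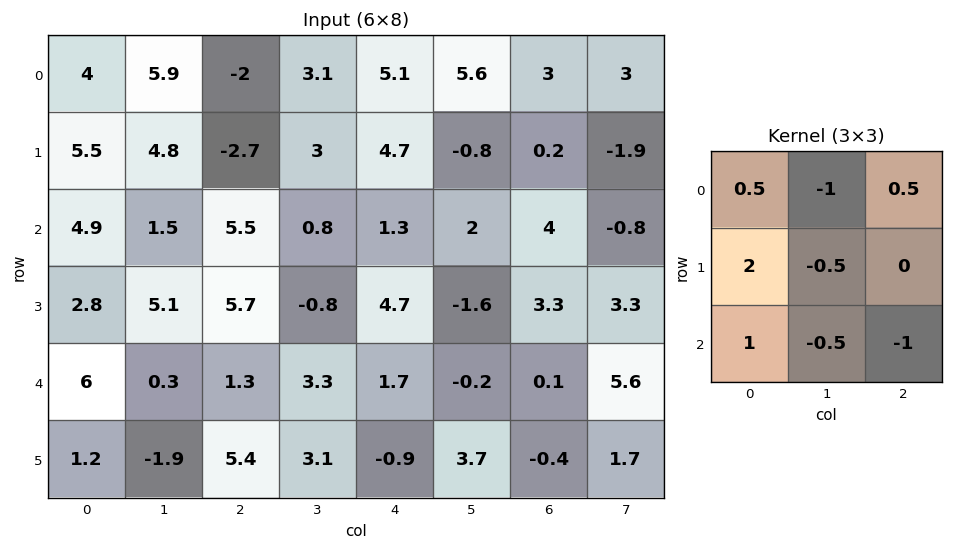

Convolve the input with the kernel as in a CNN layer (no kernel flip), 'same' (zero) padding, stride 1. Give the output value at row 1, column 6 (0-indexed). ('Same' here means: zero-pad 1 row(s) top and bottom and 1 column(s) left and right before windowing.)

The receptive field on the zero-padded input at this output position is [5.6 3 3 / -0.8 0.2 -1.9 / 2 4 -0.8]. Elementwise product with the kernel and sum: 5.6·0.5 + 3·-1 + 3·0.5 + -0.8·2 + 0.2·-0.5 + 2·1 + 4·-0.5 + -0.8·-1.

0.4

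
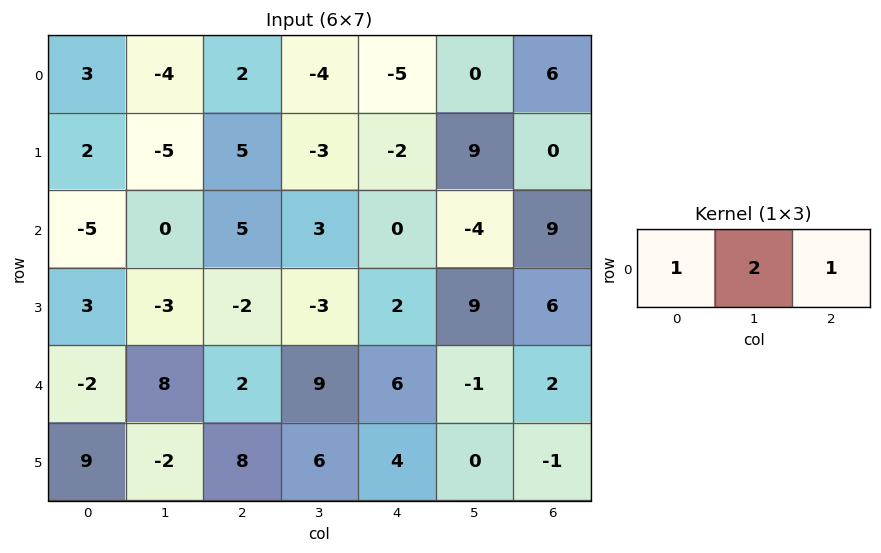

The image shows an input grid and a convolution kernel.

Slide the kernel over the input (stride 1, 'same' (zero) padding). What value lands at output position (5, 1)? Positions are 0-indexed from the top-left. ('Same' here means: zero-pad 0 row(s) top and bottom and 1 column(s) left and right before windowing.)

The receptive field on the zero-padded input at this output position is [9 -2 8]. Elementwise product with the kernel and sum: 9·1 + -2·2 + 8·1.

13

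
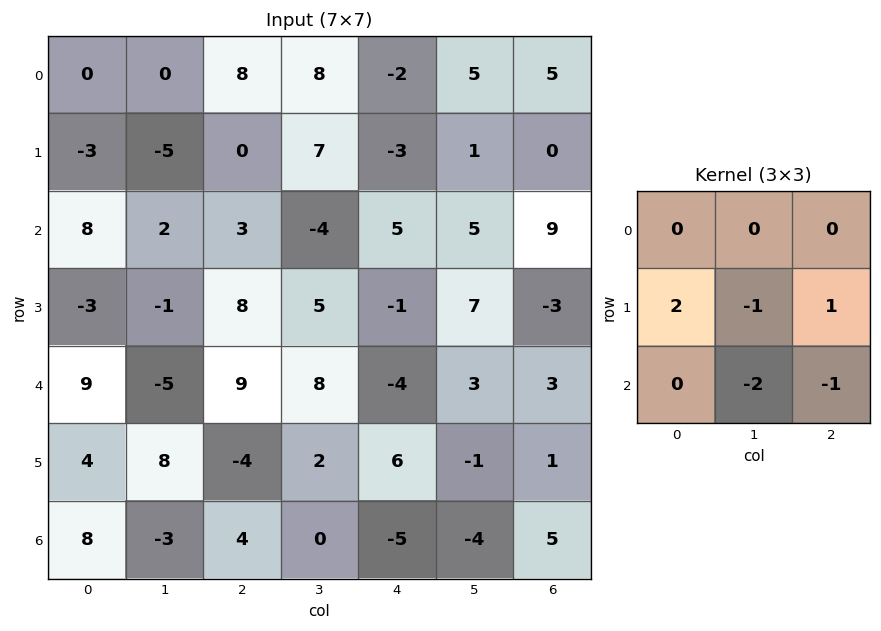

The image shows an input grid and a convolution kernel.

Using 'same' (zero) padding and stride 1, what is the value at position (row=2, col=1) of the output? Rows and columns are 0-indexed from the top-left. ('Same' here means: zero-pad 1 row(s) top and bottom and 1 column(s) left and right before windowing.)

11

The receptive field on the zero-padded input at this output position is [-3 -5 0 / 8 2 3 / -3 -1 8]. Elementwise product with the kernel and sum: 8·2 + 2·-1 + 3·1 + -1·-2 + 8·-1.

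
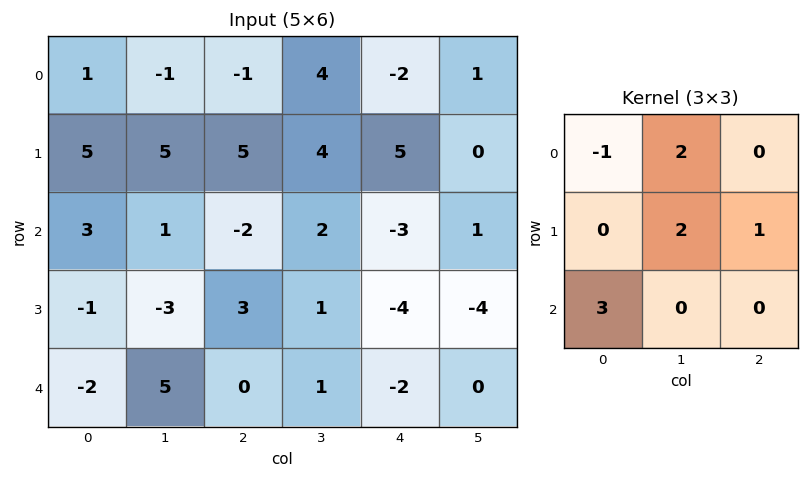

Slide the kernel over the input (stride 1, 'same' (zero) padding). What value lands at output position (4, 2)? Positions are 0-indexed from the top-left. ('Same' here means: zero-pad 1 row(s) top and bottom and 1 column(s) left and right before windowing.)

10

The receptive field on the zero-padded input at this output position is [-3 3 1 / 5 0 1 / 0 0 0]. Elementwise product with the kernel and sum: -3·-1 + 3·2 + 0·2 + 1·1 + 0·3.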